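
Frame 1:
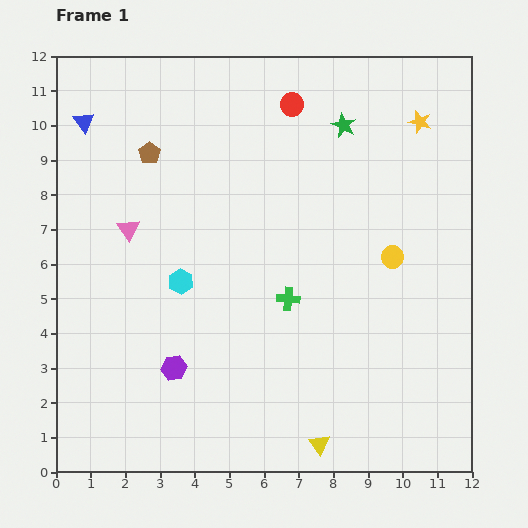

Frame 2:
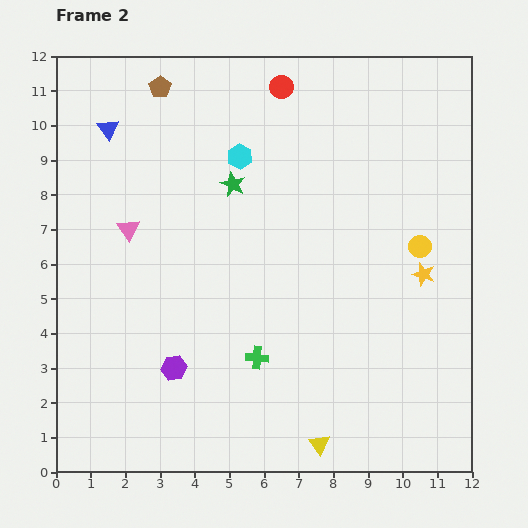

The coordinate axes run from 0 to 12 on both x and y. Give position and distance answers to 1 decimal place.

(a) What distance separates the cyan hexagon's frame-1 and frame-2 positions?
4.0

The cyan hexagon moved from (3.6, 5.5) to (5.3, 9.1), a distance of √(1.7² + 3.6²) ≈ 4.0.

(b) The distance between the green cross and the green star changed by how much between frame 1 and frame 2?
-0.2

Distance in frame 1: 5.2. Distance in frame 2: 5.0.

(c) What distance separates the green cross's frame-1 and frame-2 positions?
1.9

The green cross moved from (6.7, 5.0) to (5.8, 3.3), a distance of √(0.9² + 1.7²) ≈ 1.9.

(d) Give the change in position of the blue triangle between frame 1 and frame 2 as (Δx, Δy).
(0.7, -0.2)

The blue triangle was at (0.8, 10.1) in frame 1 and (1.5, 9.9) in frame 2.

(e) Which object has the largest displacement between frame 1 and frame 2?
the yellow star

(moved 4.4; next 4.0)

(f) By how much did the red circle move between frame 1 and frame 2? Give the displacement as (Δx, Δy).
(-0.3, 0.5)

The red circle was at (6.8, 10.6) in frame 1 and (6.5, 11.1) in frame 2.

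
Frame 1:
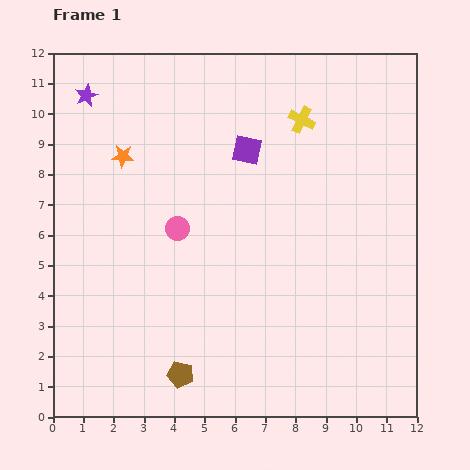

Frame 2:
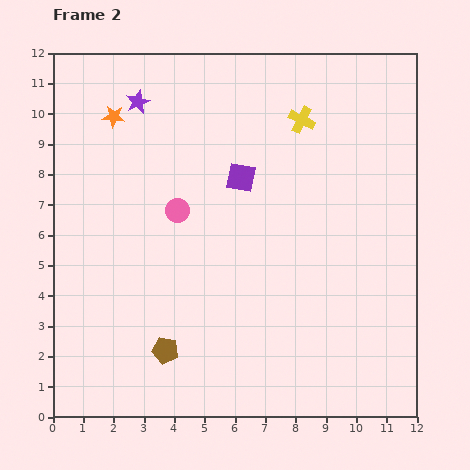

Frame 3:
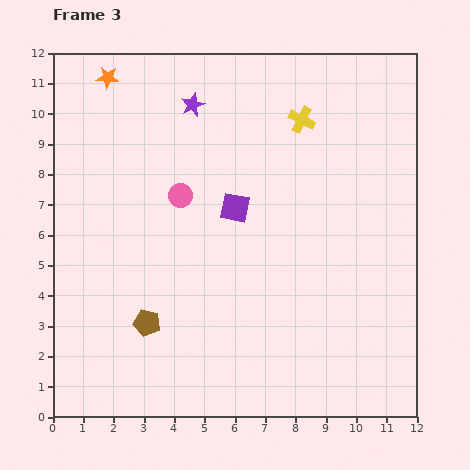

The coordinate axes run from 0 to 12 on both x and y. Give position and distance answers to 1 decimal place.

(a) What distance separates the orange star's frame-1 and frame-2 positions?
1.3

The orange star moved from (2.3, 8.6) to (2.0, 9.9), a distance of √(0.3² + 1.3²) ≈ 1.3.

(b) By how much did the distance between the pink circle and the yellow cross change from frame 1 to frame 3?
-0.8

Distance in frame 1: 5.5. Distance in frame 3: 4.7.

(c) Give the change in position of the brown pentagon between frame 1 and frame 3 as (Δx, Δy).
(-1.1, 1.7)

The brown pentagon was at (4.2, 1.4) in frame 1 and (3.1, 3.1) in frame 3.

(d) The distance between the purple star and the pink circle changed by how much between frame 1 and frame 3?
-2.3

Distance in frame 1: 5.3. Distance in frame 3: 3.0.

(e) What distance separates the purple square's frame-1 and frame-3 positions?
1.9

The purple square moved from (6.4, 8.8) to (6.0, 6.9), a distance of √(0.4² + 1.9²) ≈ 1.9.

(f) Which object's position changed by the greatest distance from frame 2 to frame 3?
the purple star

(moved 1.8; next 1.3)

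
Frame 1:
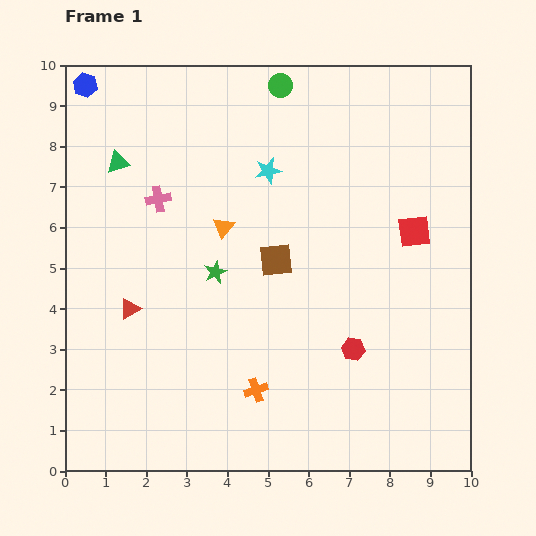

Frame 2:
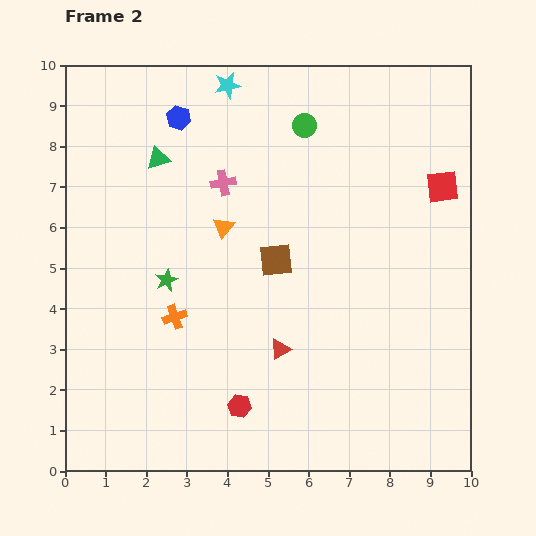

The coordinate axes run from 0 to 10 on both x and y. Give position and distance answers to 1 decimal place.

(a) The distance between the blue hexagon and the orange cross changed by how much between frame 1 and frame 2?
-3.7

Distance in frame 1: 8.6. Distance in frame 2: 4.9.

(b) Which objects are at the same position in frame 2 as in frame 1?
the orange triangle, the brown square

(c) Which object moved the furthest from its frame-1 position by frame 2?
the red triangle

(moved 3.8; next 3.1)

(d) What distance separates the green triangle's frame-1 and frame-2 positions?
1.0

The green triangle moved from (1.3, 7.6) to (2.3, 7.7), a distance of √(1.0² + 0.1²) ≈ 1.0.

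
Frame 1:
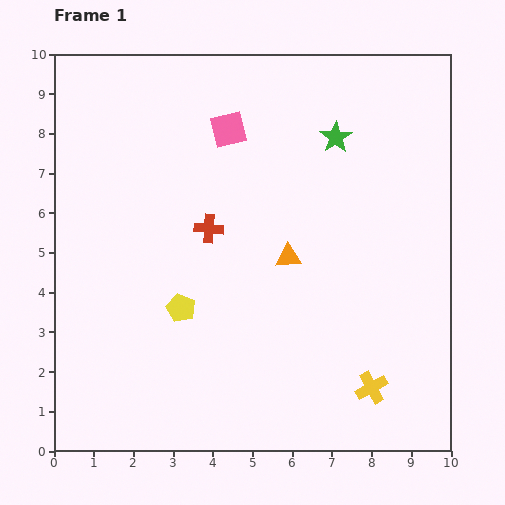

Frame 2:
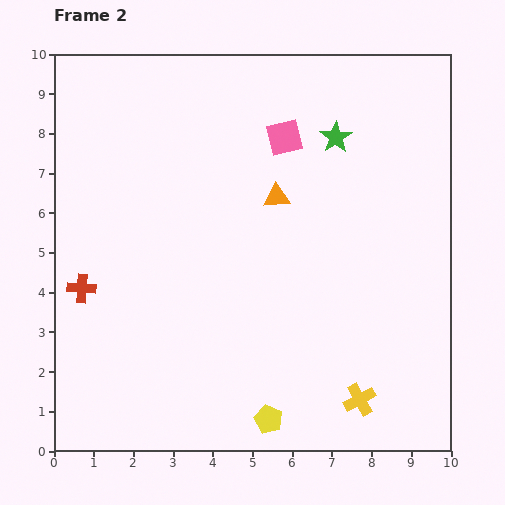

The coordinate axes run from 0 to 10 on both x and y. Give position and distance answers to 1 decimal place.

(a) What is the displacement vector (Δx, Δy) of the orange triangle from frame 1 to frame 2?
(-0.3, 1.5)

The orange triangle was at (5.9, 4.9) in frame 1 and (5.6, 6.4) in frame 2.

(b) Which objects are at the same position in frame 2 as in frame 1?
the green star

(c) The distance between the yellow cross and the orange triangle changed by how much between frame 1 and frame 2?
+1.6

Distance in frame 1: 3.9. Distance in frame 2: 5.5.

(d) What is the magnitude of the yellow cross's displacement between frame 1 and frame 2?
0.4

The yellow cross moved from (8.0, 1.6) to (7.7, 1.3), a distance of √(0.3² + 0.3²) ≈ 0.4.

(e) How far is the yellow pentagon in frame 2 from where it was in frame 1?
3.6

The yellow pentagon moved from (3.2, 3.6) to (5.4, 0.8), a distance of √(2.2² + 2.8²) ≈ 3.6.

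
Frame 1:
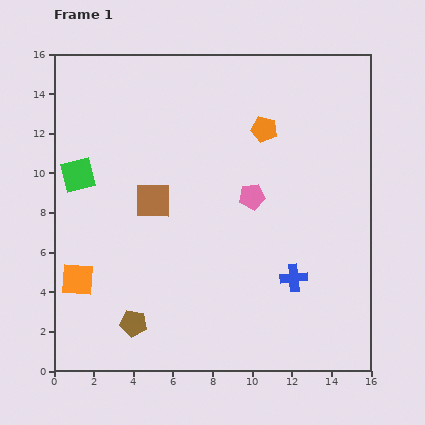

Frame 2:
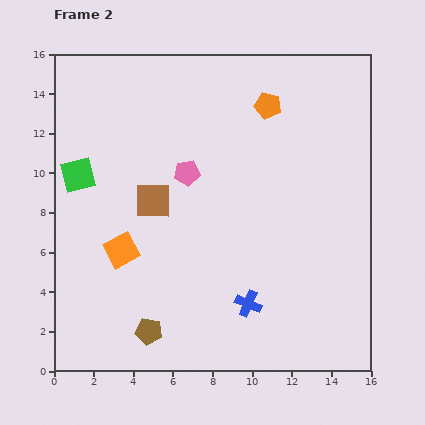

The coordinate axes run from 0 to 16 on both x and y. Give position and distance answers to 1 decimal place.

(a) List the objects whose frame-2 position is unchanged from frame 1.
the brown square, the green square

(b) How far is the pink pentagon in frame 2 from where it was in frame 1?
3.5

The pink pentagon moved from (10.0, 8.8) to (6.7, 10.0), a distance of √(3.3² + 1.2²) ≈ 3.5.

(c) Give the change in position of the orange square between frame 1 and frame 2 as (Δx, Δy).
(2.2, 1.5)

The orange square was at (1.2, 4.6) in frame 1 and (3.4, 6.1) in frame 2.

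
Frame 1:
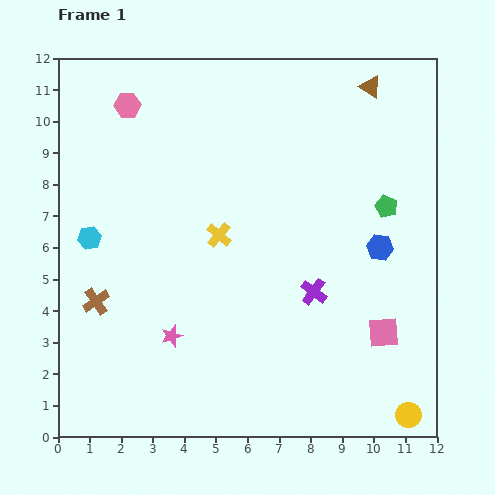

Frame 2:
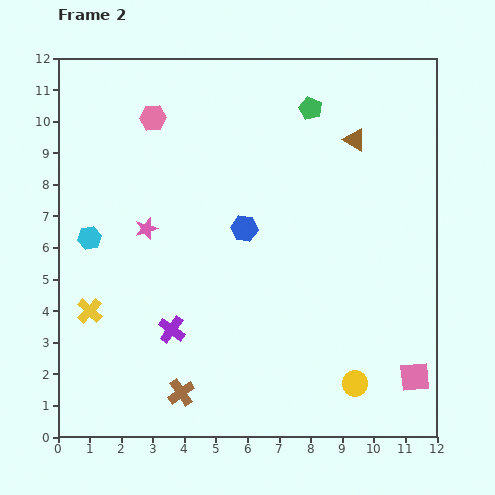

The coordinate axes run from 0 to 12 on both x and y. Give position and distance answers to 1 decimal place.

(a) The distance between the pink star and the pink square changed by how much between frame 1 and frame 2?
+3.0

Distance in frame 1: 6.7. Distance in frame 2: 9.7.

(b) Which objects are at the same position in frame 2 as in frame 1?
the cyan hexagon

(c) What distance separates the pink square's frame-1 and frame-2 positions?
1.7

The pink square moved from (10.3, 3.3) to (11.3, 1.9), a distance of √(1.0² + 1.4²) ≈ 1.7.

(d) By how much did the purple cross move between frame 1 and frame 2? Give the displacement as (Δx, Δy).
(-4.5, -1.2)

The purple cross was at (8.1, 4.6) in frame 1 and (3.6, 3.4) in frame 2.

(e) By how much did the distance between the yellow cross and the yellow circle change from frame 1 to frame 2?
+0.4

Distance in frame 1: 8.3. Distance in frame 2: 8.7.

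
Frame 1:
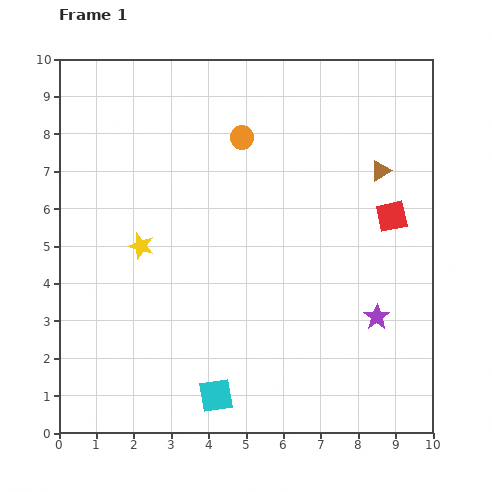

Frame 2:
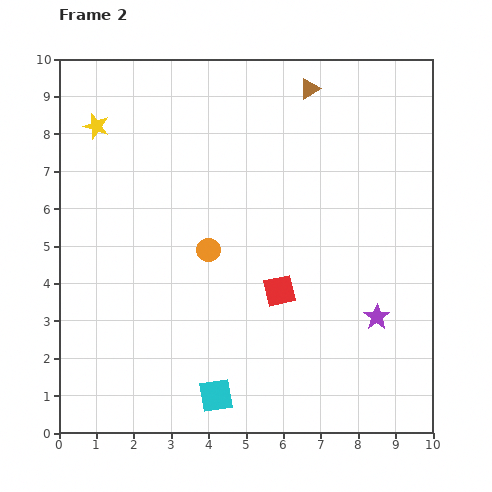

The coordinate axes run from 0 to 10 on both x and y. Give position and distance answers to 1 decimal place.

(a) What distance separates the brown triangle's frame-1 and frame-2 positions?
2.9

The brown triangle moved from (8.6, 7.0) to (6.7, 9.2), a distance of √(1.9² + 2.2²) ≈ 2.9.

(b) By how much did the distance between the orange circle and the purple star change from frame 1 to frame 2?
-1.2

Distance in frame 1: 6.0. Distance in frame 2: 4.8.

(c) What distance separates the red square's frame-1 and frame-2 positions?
3.6

The red square moved from (8.9, 5.8) to (5.9, 3.8), a distance of √(3.0² + 2.0²) ≈ 3.6.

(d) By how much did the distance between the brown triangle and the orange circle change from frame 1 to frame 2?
+1.3

Distance in frame 1: 3.8. Distance in frame 2: 5.1.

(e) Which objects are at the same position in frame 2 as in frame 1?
the purple star, the cyan square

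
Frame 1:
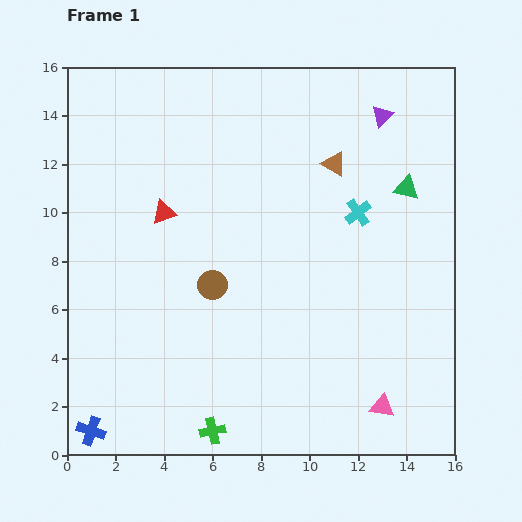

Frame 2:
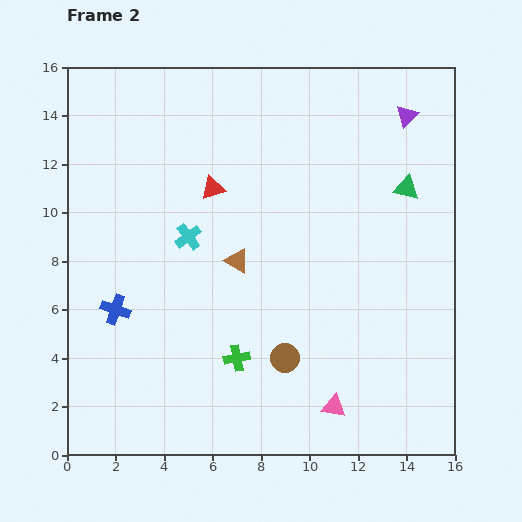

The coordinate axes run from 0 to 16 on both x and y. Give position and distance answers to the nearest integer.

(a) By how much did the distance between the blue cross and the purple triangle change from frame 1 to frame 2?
-4

Distance in frame 1: 18. Distance in frame 2: 14.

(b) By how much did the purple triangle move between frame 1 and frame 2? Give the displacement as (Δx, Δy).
(1, 0)

The purple triangle was at (13, 14) in frame 1 and (14, 14) in frame 2.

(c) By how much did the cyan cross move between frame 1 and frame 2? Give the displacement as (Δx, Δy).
(-7, -1)

The cyan cross was at (12, 10) in frame 1 and (5, 9) in frame 2.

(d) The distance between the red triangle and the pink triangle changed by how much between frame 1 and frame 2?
-2

Distance in frame 1: 12. Distance in frame 2: 10.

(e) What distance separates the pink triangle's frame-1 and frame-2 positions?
2

The pink triangle moved from (13, 2) to (11, 2), a distance of √(2² + 0²) ≈ 2.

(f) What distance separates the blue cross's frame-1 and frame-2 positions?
5

The blue cross moved from (1, 1) to (2, 6), a distance of √(1² + 5²) ≈ 5.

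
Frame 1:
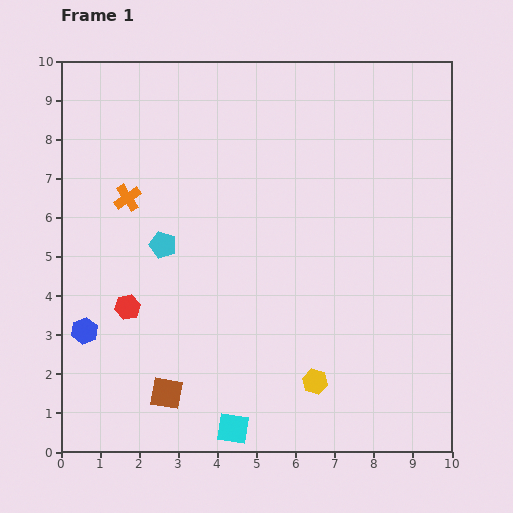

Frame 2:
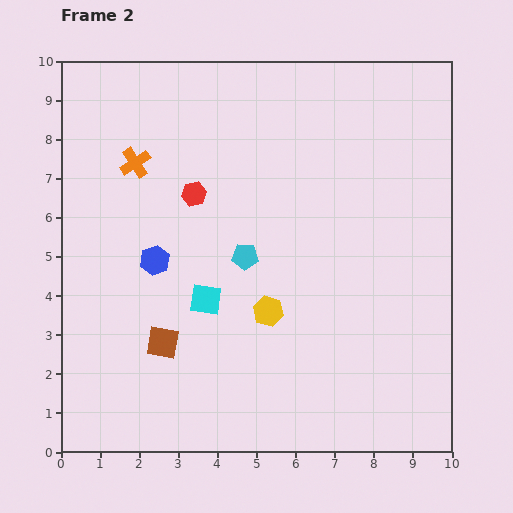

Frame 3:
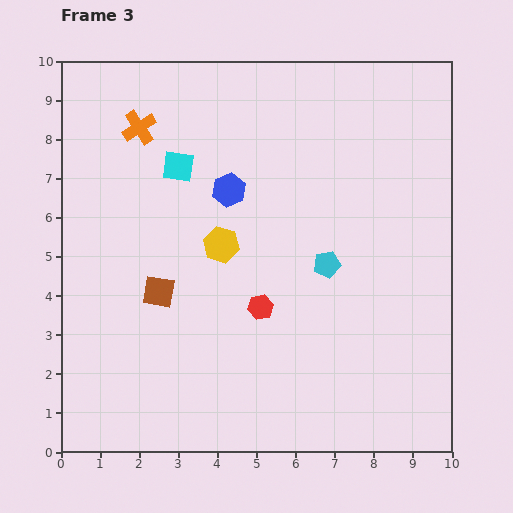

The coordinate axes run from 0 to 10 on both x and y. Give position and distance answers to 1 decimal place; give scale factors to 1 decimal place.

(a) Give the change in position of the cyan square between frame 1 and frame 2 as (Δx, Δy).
(-0.7, 3.3)

The cyan square was at (4.4, 0.6) in frame 1 and (3.7, 3.9) in frame 2.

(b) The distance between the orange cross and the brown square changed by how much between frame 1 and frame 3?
-0.9

Distance in frame 1: 5.1. Distance in frame 3: 4.2.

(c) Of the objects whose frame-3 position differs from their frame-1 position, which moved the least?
the orange cross

(moved 1.8)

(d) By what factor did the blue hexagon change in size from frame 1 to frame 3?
1.3×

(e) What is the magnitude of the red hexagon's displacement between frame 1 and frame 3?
3.4

The red hexagon moved from (1.7, 3.7) to (5.1, 3.7), a distance of √(3.4² + 0.0²) ≈ 3.4.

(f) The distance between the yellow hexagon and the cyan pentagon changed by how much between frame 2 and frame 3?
+1.2

Distance in frame 2: 1.5. Distance in frame 3: 2.7.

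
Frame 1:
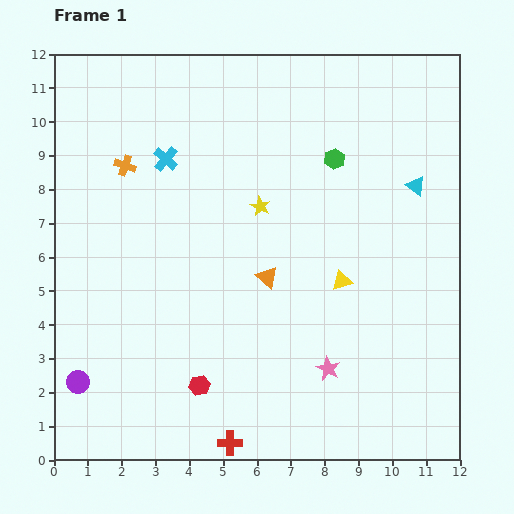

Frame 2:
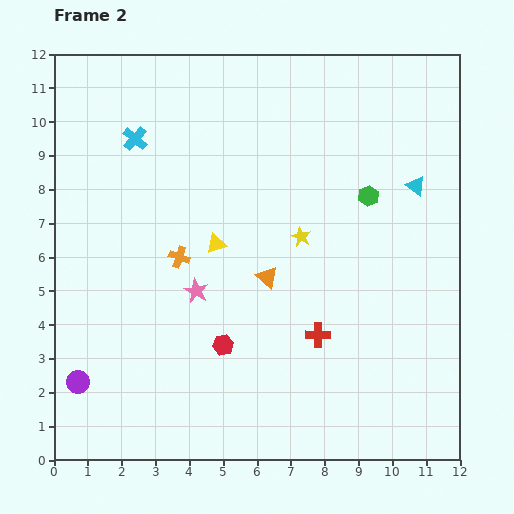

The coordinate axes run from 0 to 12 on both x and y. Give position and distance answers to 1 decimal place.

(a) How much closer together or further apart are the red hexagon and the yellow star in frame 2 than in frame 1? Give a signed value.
-1.7

Distance in frame 1: 5.6. Distance in frame 2: 3.9.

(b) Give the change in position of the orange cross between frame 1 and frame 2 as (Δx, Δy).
(1.6, -2.7)

The orange cross was at (2.1, 8.7) in frame 1 and (3.7, 6.0) in frame 2.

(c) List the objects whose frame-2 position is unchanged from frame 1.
the purple circle, the orange triangle, the cyan triangle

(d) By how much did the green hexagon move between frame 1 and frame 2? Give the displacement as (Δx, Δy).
(1.0, -1.1)

The green hexagon was at (8.3, 8.9) in frame 1 and (9.3, 7.8) in frame 2.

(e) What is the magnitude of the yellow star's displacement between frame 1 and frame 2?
1.5

The yellow star moved from (6.1, 7.5) to (7.3, 6.6), a distance of √(1.2² + 0.9²) ≈ 1.5.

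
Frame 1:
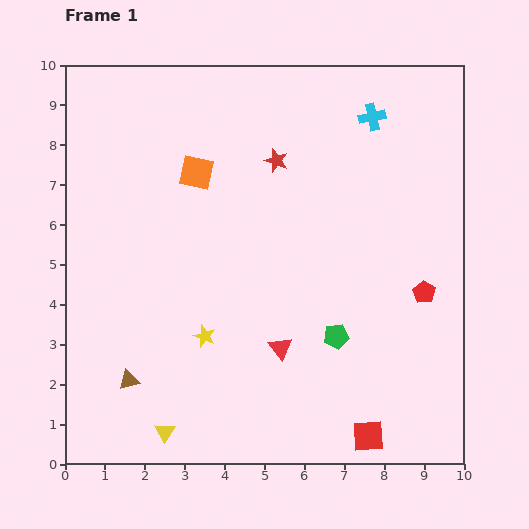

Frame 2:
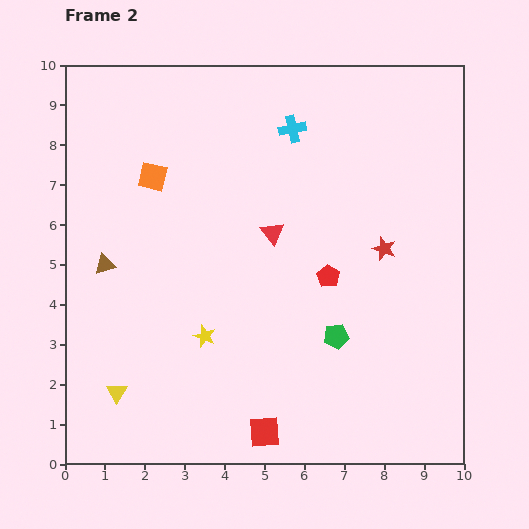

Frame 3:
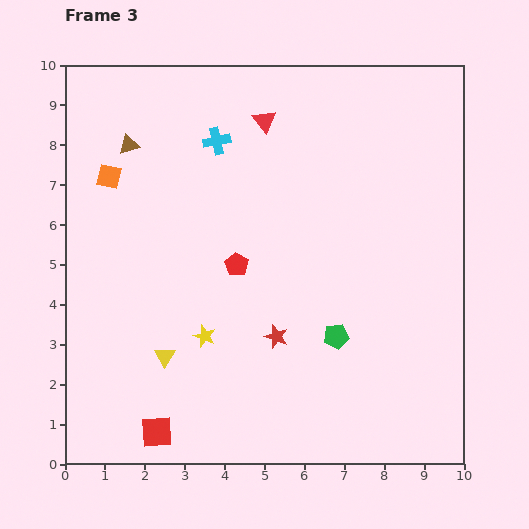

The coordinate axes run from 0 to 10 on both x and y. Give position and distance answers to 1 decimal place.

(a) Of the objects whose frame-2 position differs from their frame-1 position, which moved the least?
the orange square

(moved 1.1)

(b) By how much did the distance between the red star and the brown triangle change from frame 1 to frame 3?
-0.5

Distance in frame 1: 6.6. Distance in frame 3: 6.1.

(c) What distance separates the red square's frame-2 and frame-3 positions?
2.7

The red square moved from (5.0, 0.8) to (2.3, 0.8), a distance of √(2.7² + 0.0²) ≈ 2.7.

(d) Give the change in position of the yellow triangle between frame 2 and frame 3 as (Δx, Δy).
(1.2, 0.9)

The yellow triangle was at (1.3, 1.8) in frame 2 and (2.5, 2.7) in frame 3.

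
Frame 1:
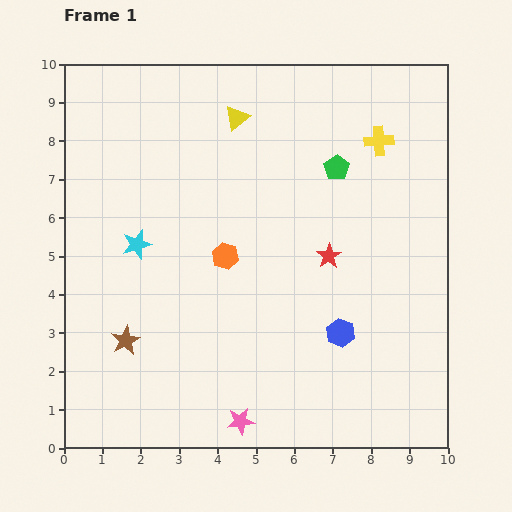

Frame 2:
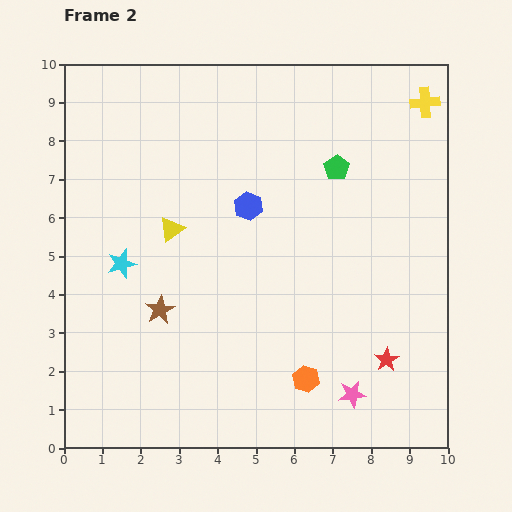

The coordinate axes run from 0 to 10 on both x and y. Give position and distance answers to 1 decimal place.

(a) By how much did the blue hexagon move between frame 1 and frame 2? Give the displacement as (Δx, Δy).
(-2.4, 3.3)

The blue hexagon was at (7.2, 3.0) in frame 1 and (4.8, 6.3) in frame 2.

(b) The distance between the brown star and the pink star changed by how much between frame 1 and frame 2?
+1.8

Distance in frame 1: 3.7. Distance in frame 2: 5.5.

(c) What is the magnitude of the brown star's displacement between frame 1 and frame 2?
1.2

The brown star moved from (1.6, 2.8) to (2.5, 3.6), a distance of √(0.9² + 0.8²) ≈ 1.2.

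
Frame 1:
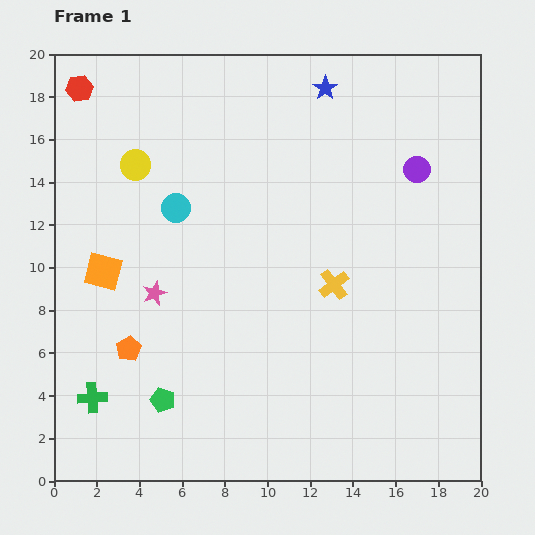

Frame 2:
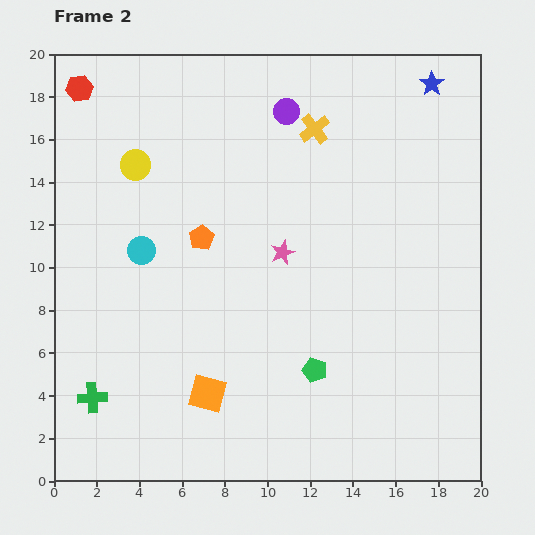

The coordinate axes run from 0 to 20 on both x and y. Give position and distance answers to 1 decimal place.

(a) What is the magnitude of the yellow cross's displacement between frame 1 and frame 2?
7.4

The yellow cross moved from (13.1, 9.2) to (12.2, 16.5), a distance of √(0.9² + 7.3²) ≈ 7.4.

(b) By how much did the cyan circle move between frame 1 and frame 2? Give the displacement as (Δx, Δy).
(-1.6, -2.0)

The cyan circle was at (5.7, 12.8) in frame 1 and (4.1, 10.8) in frame 2.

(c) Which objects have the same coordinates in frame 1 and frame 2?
the green cross, the red hexagon, the yellow circle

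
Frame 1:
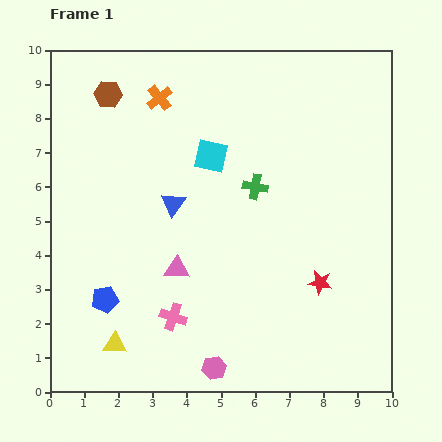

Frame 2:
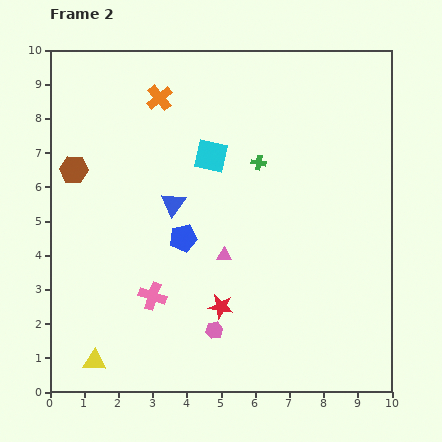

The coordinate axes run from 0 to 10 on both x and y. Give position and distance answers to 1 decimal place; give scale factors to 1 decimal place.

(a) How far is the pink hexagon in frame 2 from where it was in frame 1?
1.1

The pink hexagon moved from (4.8, 0.7) to (4.8, 1.8), a distance of √(0.0² + 1.1²) ≈ 1.1.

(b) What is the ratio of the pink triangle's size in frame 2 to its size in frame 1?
0.6×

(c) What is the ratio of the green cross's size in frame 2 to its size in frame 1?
0.6×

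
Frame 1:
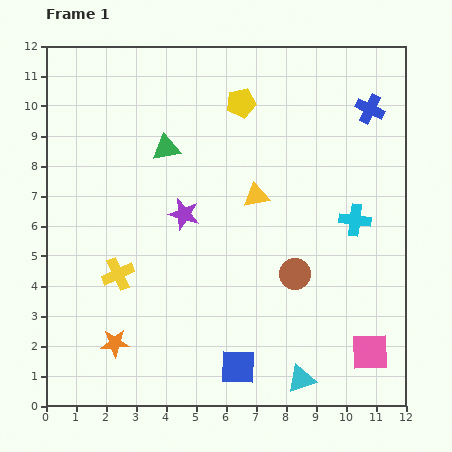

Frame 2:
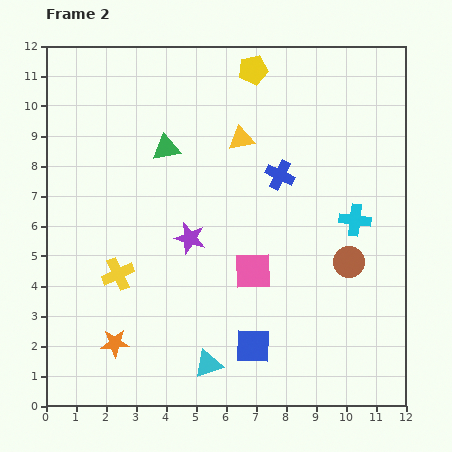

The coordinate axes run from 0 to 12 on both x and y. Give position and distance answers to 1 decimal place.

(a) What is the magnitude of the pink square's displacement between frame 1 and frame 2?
4.7

The pink square moved from (10.8, 1.8) to (6.9, 4.5), a distance of √(3.9² + 2.7²) ≈ 4.7.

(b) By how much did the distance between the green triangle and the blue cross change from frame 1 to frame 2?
-3.0

Distance in frame 1: 6.9. Distance in frame 2: 3.9.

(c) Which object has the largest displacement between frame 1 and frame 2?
the pink square

(moved 4.7; next 3.7)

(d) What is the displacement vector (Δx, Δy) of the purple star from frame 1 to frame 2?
(0.2, -0.8)

The purple star was at (4.6, 6.4) in frame 1 and (4.8, 5.6) in frame 2.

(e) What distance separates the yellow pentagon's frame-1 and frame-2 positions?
1.2

The yellow pentagon moved from (6.5, 10.1) to (6.9, 11.2), a distance of √(0.4² + 1.1²) ≈ 1.2.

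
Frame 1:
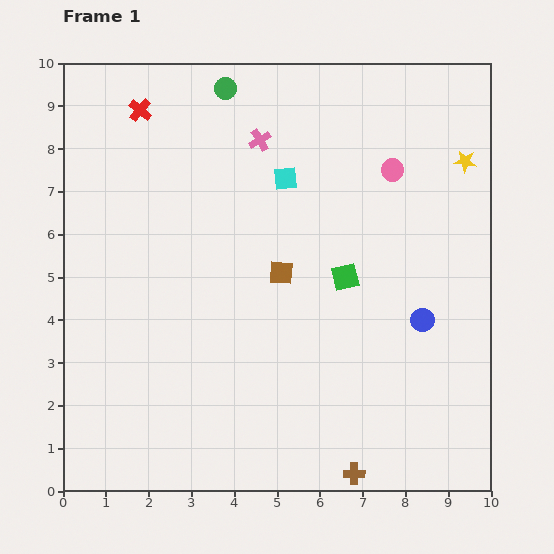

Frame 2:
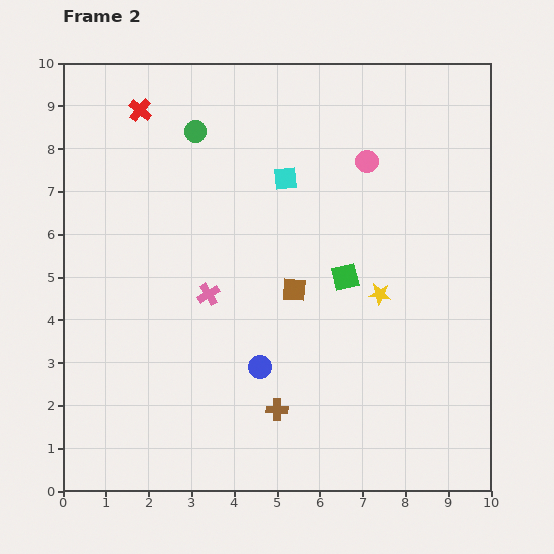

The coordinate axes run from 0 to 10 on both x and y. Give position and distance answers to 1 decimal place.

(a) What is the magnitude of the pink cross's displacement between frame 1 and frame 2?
3.8

The pink cross moved from (4.6, 8.2) to (3.4, 4.6), a distance of √(1.2² + 3.6²) ≈ 3.8.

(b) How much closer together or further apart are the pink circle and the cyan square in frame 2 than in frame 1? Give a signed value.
-0.6

Distance in frame 1: 2.5. Distance in frame 2: 1.9.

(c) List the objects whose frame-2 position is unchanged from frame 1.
the red cross, the green square, the cyan square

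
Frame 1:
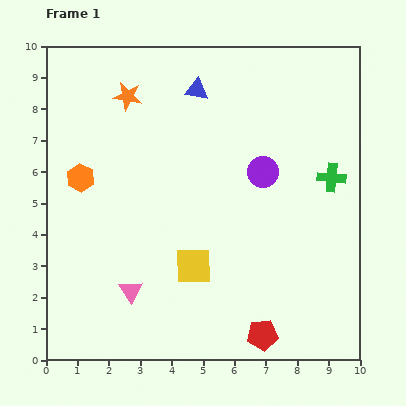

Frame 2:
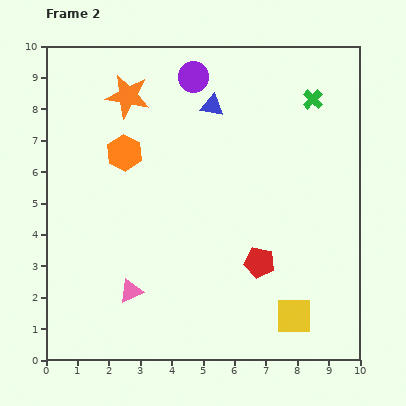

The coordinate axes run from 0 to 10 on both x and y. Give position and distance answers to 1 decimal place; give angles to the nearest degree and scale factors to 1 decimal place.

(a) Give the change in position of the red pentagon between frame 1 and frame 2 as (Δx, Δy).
(-0.1, 2.3)

The red pentagon was at (6.9, 0.8) in frame 1 and (6.8, 3.1) in frame 2.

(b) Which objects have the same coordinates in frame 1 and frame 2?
the orange star, the pink triangle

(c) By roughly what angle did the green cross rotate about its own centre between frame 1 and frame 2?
39° clockwise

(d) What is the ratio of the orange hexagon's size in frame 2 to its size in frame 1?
1.3×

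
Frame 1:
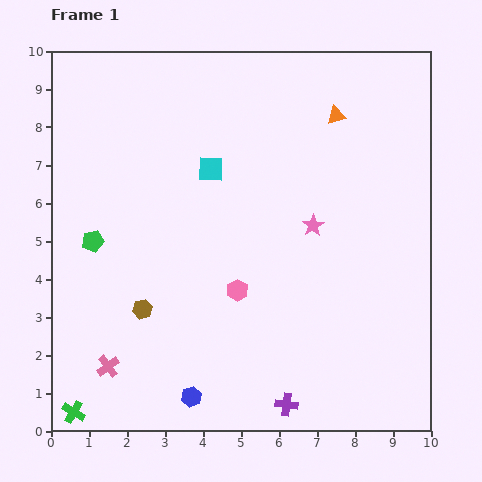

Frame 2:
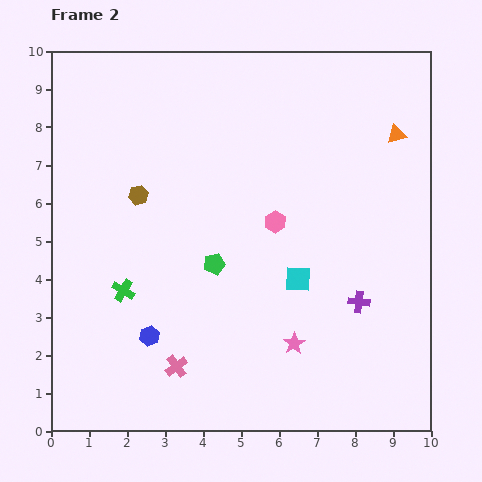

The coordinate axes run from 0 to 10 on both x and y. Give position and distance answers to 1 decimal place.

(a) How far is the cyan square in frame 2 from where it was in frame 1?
3.7

The cyan square moved from (4.2, 6.9) to (6.5, 4.0), a distance of √(2.3² + 2.9²) ≈ 3.7.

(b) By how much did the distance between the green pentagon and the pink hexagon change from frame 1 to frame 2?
-2.1

Distance in frame 1: 4.0. Distance in frame 2: 1.9.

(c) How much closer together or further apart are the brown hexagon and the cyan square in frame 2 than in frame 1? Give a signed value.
+0.6

Distance in frame 1: 4.1. Distance in frame 2: 4.7.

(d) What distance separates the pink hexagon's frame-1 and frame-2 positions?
2.1

The pink hexagon moved from (4.9, 3.7) to (5.9, 5.5), a distance of √(1.0² + 1.8²) ≈ 2.1.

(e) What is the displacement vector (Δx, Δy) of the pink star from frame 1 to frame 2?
(-0.5, -3.1)

The pink star was at (6.9, 5.4) in frame 1 and (6.4, 2.3) in frame 2.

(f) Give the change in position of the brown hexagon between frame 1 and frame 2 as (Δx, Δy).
(-0.1, 3.0)

The brown hexagon was at (2.4, 3.2) in frame 1 and (2.3, 6.2) in frame 2.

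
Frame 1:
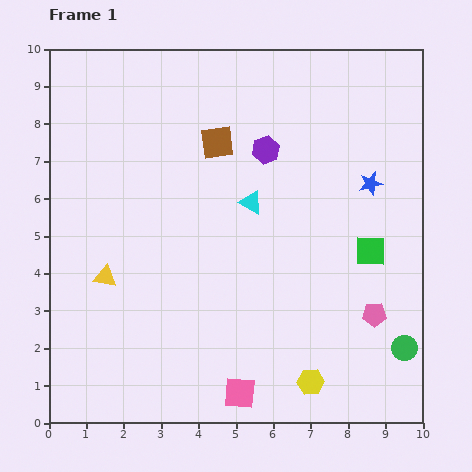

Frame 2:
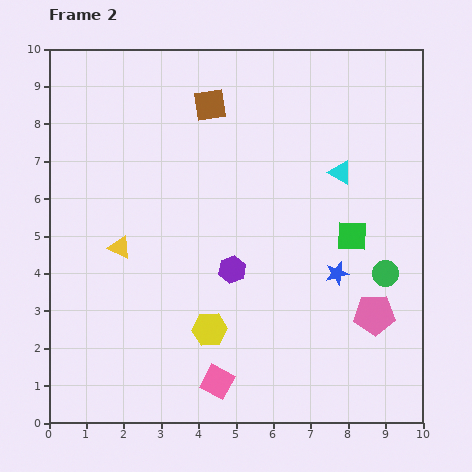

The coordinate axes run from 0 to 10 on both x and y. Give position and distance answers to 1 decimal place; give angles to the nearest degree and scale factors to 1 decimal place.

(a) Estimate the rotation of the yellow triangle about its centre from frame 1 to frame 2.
17° clockwise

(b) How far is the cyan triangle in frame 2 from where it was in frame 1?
2.5

The cyan triangle moved from (5.4, 5.9) to (7.8, 6.7), a distance of √(2.4² + 0.8²) ≈ 2.5.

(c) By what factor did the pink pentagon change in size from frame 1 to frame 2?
1.7×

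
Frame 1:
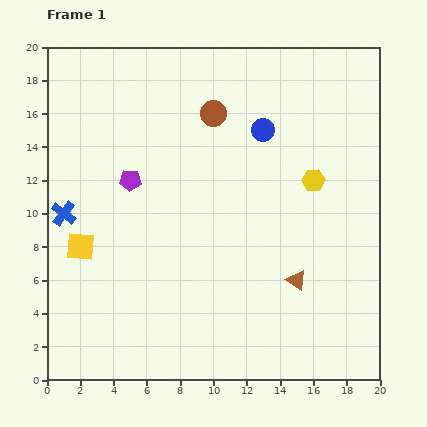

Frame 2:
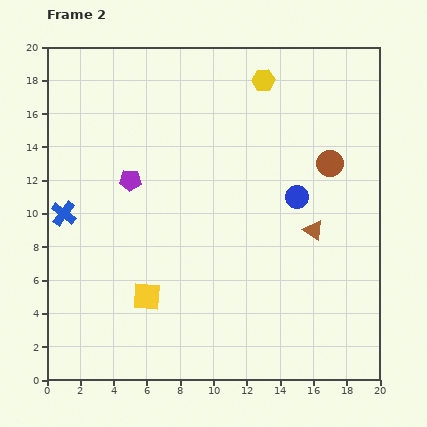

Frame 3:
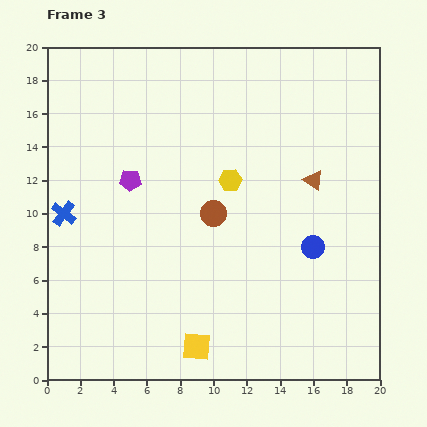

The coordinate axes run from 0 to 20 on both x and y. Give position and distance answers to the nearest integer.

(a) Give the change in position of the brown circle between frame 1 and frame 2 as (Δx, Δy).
(7, -3)

The brown circle was at (10, 16) in frame 1 and (17, 13) in frame 2.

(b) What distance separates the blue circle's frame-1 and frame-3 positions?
8

The blue circle moved from (13, 15) to (16, 8), a distance of √(3² + 7²) ≈ 8.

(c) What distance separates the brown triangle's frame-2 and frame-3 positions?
3

The brown triangle moved from (16, 9) to (16, 12), a distance of √(0² + 3²) ≈ 3.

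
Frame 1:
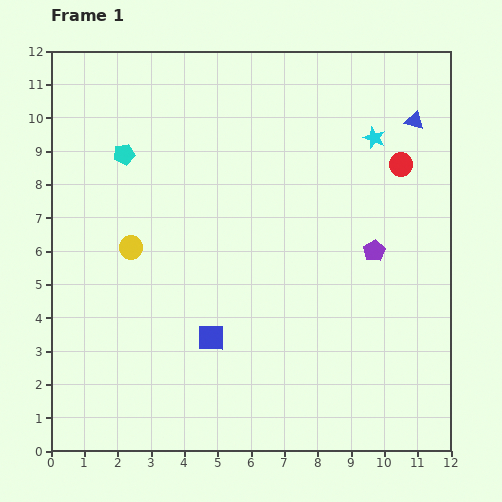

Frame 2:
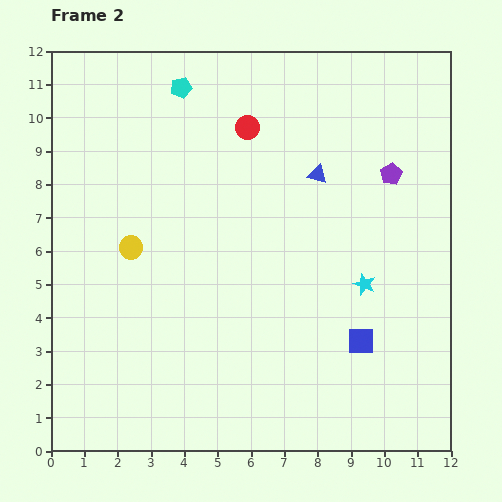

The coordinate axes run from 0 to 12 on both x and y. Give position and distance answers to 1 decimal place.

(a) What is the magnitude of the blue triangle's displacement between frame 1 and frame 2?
3.3

The blue triangle moved from (10.9, 9.9) to (8.0, 8.3), a distance of √(2.9² + 1.6²) ≈ 3.3.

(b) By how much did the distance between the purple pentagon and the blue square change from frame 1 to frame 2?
-0.4

Distance in frame 1: 5.5. Distance in frame 2: 5.1.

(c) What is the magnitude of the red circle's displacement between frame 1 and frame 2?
4.7

The red circle moved from (10.5, 8.6) to (5.9, 9.7), a distance of √(4.6² + 1.1²) ≈ 4.7.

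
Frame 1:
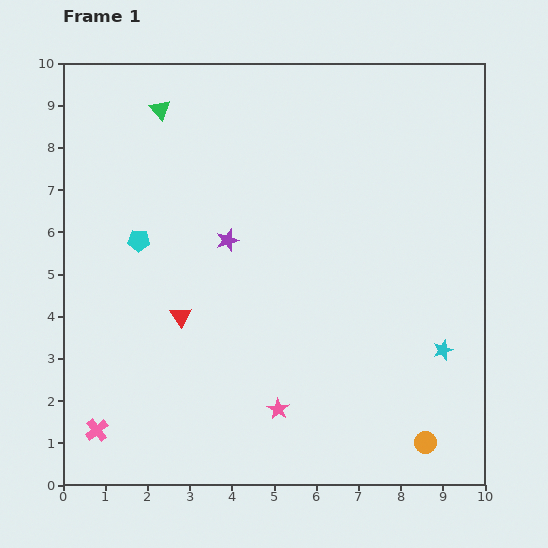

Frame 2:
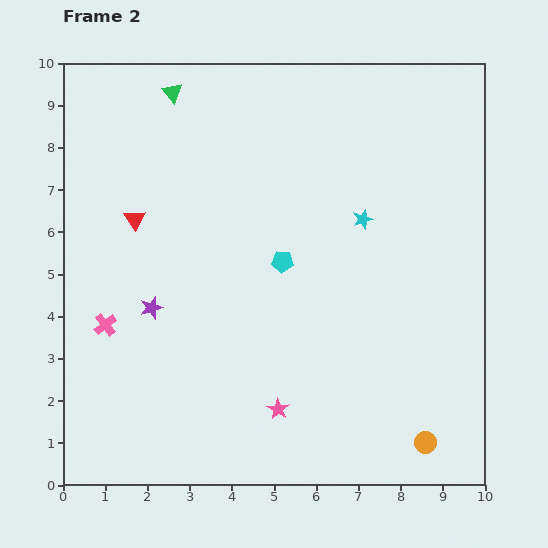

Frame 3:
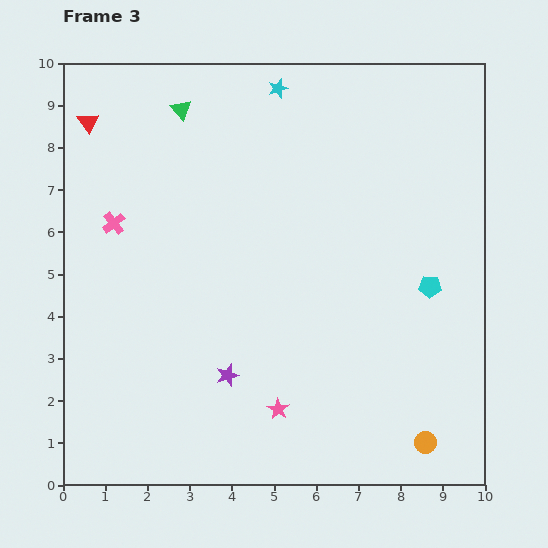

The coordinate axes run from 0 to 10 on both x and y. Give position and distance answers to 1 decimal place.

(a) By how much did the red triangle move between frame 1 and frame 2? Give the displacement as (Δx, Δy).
(-1.1, 2.3)

The red triangle was at (2.8, 4.0) in frame 1 and (1.7, 6.3) in frame 2.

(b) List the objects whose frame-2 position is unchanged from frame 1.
the pink star, the orange circle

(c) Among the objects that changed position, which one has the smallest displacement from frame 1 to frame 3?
the green triangle

(moved 0.5)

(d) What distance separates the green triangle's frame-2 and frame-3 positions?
0.4

The green triangle moved from (2.6, 9.3) to (2.8, 8.9), a distance of √(0.2² + 0.4²) ≈ 0.4.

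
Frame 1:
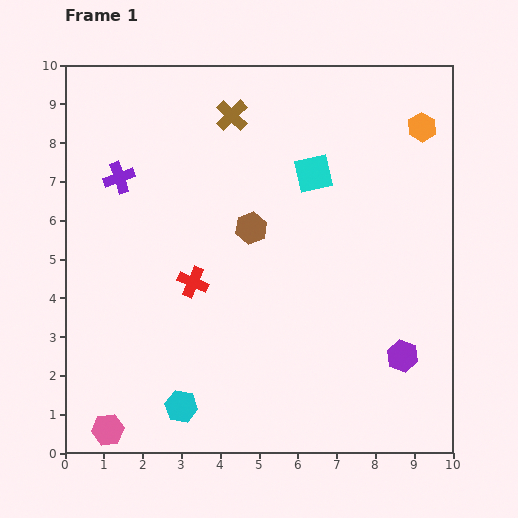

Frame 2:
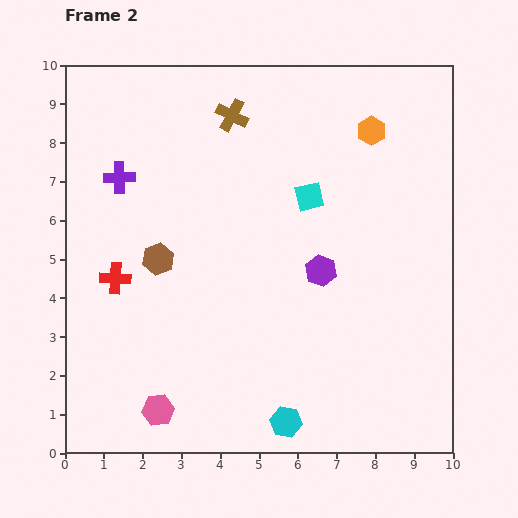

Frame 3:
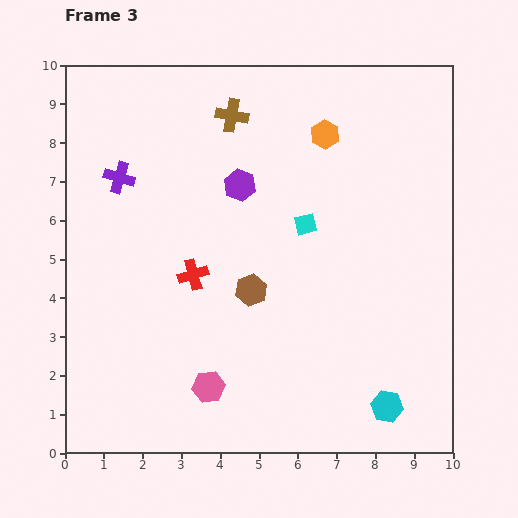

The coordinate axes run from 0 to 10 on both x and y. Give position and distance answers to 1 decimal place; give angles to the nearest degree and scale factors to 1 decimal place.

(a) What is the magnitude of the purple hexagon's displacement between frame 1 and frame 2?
3.0

The purple hexagon moved from (8.7, 2.5) to (6.6, 4.7), a distance of √(2.1² + 2.2²) ≈ 3.0.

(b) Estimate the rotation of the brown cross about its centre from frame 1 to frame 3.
34° counter-clockwise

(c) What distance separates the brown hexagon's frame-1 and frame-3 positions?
1.6

The brown hexagon moved from (4.8, 5.8) to (4.8, 4.2), a distance of √(0.0² + 1.6²) ≈ 1.6.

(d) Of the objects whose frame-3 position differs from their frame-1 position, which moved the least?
the red cross

(moved 0.2)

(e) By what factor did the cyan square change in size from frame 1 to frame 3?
0.6×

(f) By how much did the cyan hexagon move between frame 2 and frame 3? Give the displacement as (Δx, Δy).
(2.6, 0.4)

The cyan hexagon was at (5.7, 0.8) in frame 2 and (8.3, 1.2) in frame 3.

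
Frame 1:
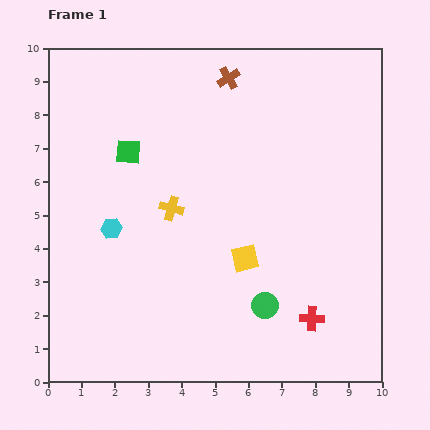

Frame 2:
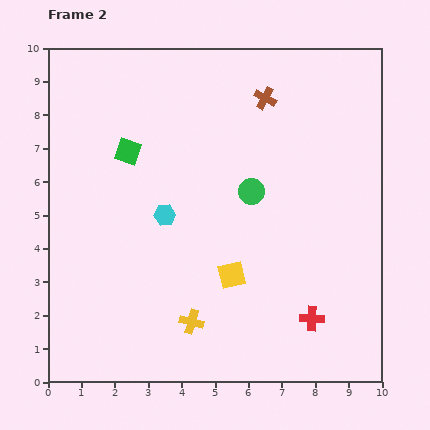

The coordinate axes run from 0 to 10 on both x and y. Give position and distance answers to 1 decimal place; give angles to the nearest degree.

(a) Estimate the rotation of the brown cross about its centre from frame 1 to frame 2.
28° counter-clockwise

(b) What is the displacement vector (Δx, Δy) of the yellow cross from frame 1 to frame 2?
(0.6, -3.4)

The yellow cross was at (3.7, 5.2) in frame 1 and (4.3, 1.8) in frame 2.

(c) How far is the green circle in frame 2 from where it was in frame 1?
3.4

The green circle moved from (6.5, 2.3) to (6.1, 5.7), a distance of √(0.4² + 3.4²) ≈ 3.4.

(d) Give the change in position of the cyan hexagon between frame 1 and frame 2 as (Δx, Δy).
(1.6, 0.4)

The cyan hexagon was at (1.9, 4.6) in frame 1 and (3.5, 5.0) in frame 2.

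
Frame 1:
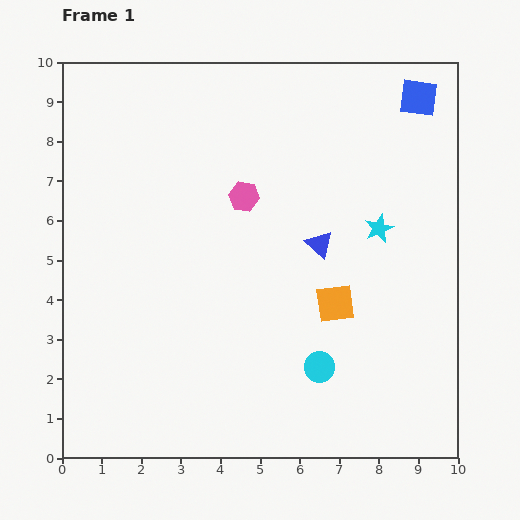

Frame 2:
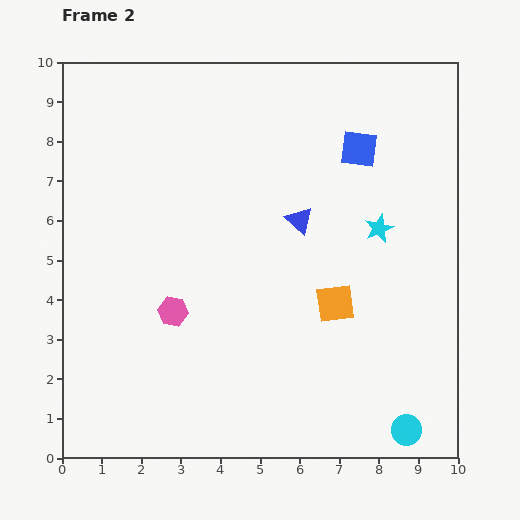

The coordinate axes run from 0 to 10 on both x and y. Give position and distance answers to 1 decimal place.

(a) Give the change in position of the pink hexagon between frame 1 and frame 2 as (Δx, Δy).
(-1.8, -2.9)

The pink hexagon was at (4.6, 6.6) in frame 1 and (2.8, 3.7) in frame 2.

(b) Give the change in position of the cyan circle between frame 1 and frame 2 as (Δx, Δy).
(2.2, -1.6)

The cyan circle was at (6.5, 2.3) in frame 1 and (8.7, 0.7) in frame 2.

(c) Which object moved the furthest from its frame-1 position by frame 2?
the pink hexagon

(moved 3.4; next 2.7)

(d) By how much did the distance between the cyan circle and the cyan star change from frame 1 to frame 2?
+1.3

Distance in frame 1: 3.8. Distance in frame 2: 5.1.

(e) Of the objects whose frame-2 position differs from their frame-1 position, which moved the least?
the blue triangle

(moved 0.8)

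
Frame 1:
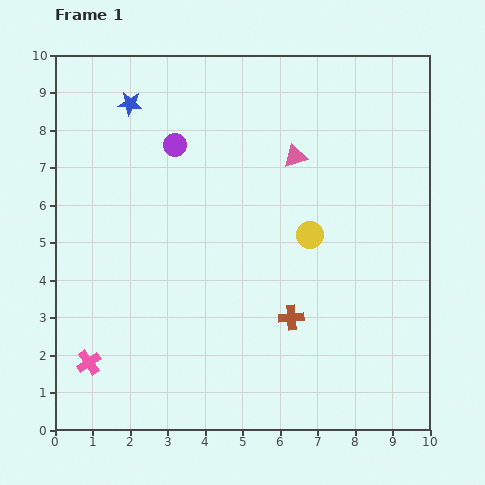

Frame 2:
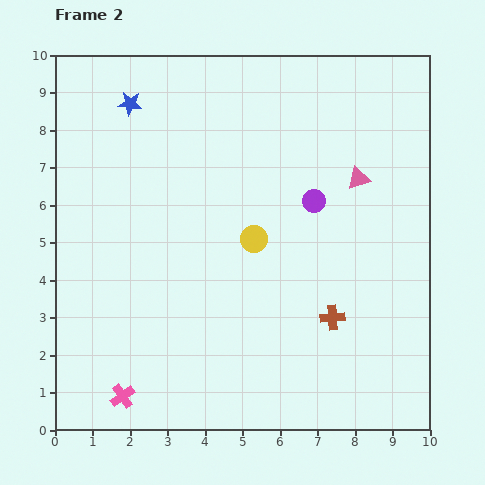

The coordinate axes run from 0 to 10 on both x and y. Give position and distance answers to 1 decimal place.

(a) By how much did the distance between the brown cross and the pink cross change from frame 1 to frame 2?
+0.5

Distance in frame 1: 5.5. Distance in frame 2: 6.0.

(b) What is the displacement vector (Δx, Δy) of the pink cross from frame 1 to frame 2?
(0.9, -0.9)

The pink cross was at (0.9, 1.8) in frame 1 and (1.8, 0.9) in frame 2.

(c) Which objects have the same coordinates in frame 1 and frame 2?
the blue star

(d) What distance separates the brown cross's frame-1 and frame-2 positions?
1.1

The brown cross moved from (6.3, 3.0) to (7.4, 3.0), a distance of √(1.1² + 0.0²) ≈ 1.1.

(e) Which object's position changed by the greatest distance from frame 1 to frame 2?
the purple circle

(moved 4.0; next 1.8)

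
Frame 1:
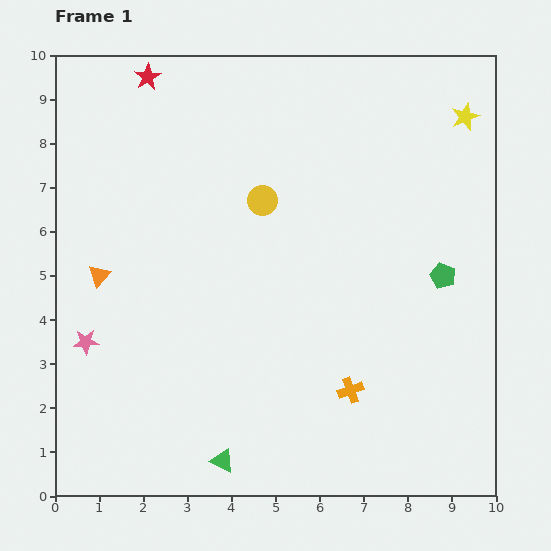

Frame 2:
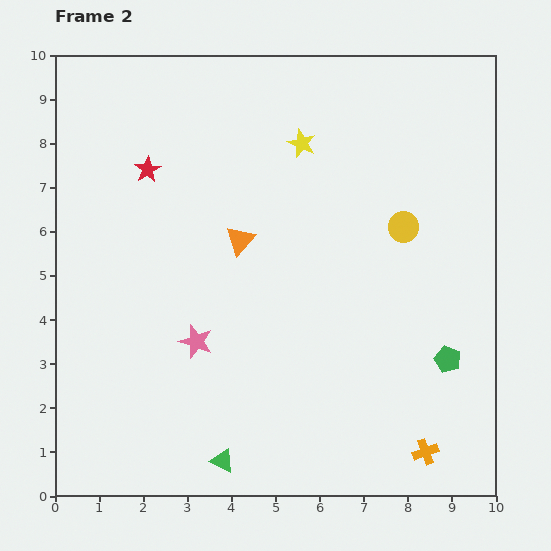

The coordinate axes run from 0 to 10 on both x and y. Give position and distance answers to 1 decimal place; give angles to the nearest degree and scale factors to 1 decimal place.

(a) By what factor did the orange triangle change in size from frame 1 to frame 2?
1.3×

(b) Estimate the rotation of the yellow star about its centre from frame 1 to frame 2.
27° counter-clockwise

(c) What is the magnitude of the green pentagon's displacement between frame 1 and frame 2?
1.9

The green pentagon moved from (8.8, 5.0) to (8.9, 3.1), a distance of √(0.1² + 1.9²) ≈ 1.9.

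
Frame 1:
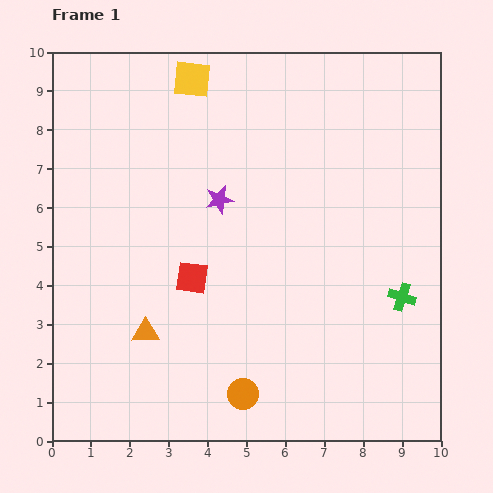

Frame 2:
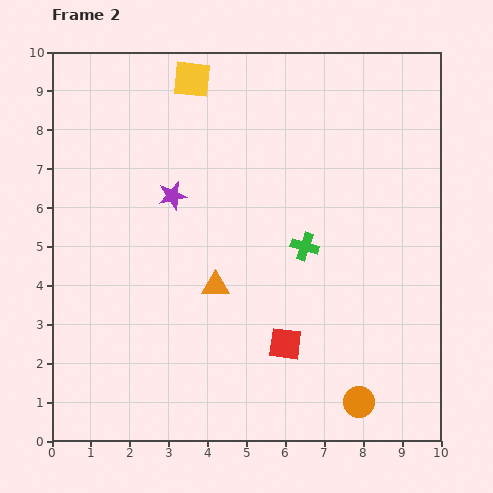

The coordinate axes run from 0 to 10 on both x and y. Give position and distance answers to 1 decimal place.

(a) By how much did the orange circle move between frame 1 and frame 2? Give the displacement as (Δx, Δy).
(3.0, -0.2)

The orange circle was at (4.9, 1.2) in frame 1 and (7.9, 1.0) in frame 2.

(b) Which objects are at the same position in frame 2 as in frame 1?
the yellow square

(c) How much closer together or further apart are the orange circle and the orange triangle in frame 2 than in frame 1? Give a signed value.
+1.8

Distance in frame 1: 3.0. Distance in frame 2: 4.8.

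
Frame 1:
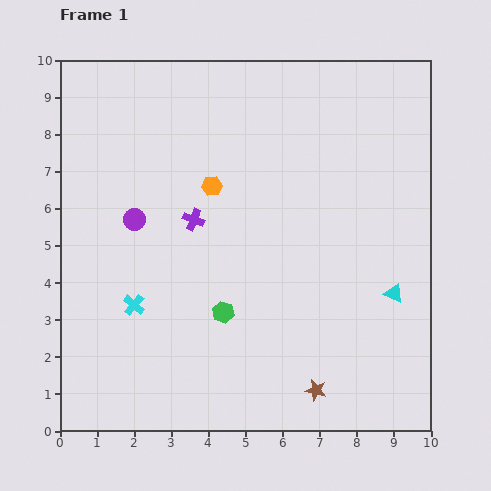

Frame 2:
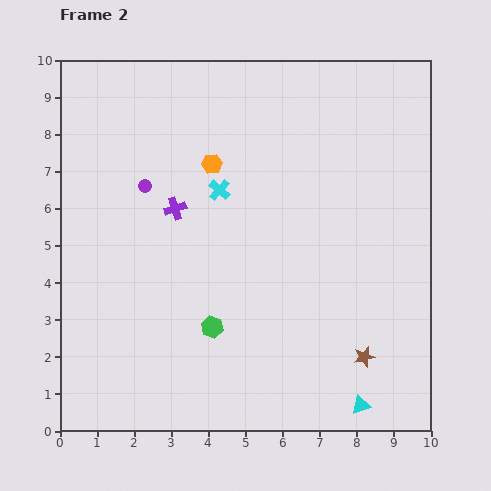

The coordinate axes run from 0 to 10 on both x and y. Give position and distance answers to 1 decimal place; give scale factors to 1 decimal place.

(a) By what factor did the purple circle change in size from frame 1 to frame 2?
0.6×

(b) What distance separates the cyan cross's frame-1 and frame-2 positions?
3.9

The cyan cross moved from (2.0, 3.4) to (4.3, 6.5), a distance of √(2.3² + 3.1²) ≈ 3.9.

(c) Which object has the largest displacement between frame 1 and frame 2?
the cyan cross

(moved 3.9; next 3.1)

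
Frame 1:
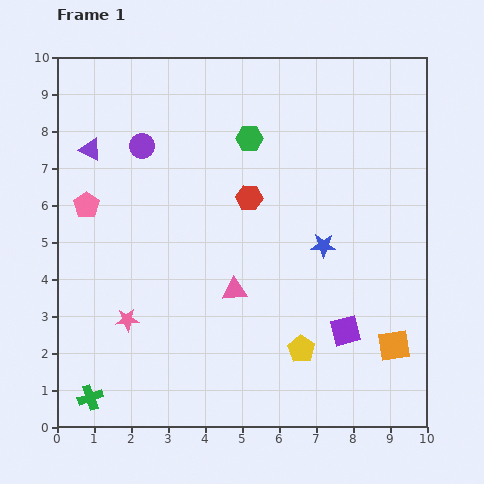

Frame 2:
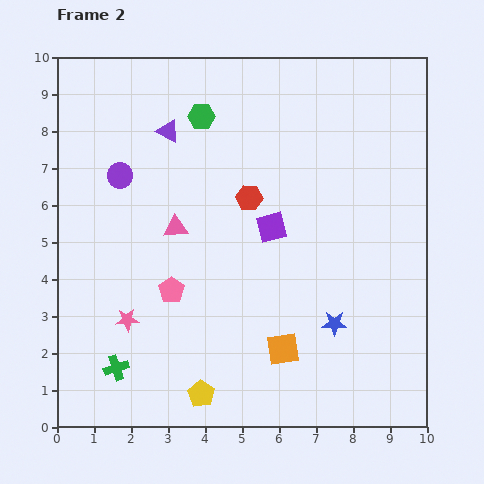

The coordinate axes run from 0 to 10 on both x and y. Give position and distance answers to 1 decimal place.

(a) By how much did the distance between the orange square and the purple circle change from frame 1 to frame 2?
-2.3

Distance in frame 1: 8.7. Distance in frame 2: 6.4.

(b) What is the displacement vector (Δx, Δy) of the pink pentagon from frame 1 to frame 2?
(2.3, -2.3)

The pink pentagon was at (0.8, 6.0) in frame 1 and (3.1, 3.7) in frame 2.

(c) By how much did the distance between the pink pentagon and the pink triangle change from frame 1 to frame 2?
-2.9

Distance in frame 1: 4.6. Distance in frame 2: 1.7.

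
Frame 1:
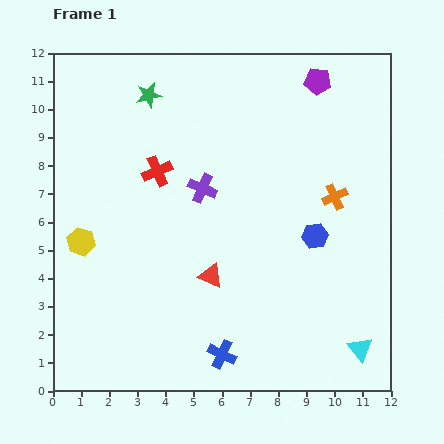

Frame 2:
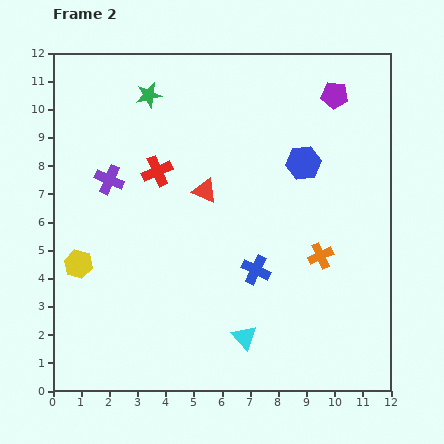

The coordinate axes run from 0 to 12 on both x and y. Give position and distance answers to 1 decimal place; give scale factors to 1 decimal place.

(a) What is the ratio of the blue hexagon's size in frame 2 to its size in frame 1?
1.3×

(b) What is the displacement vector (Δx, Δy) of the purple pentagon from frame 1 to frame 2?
(0.6, -0.5)

The purple pentagon was at (9.4, 11.0) in frame 1 and (10.0, 10.5) in frame 2.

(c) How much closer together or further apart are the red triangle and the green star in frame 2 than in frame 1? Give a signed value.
-2.9

Distance in frame 1: 6.8. Distance in frame 2: 3.9.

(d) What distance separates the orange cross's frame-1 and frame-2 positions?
2.2

The orange cross moved from (10.0, 6.9) to (9.5, 4.8), a distance of √(0.5² + 2.1²) ≈ 2.2.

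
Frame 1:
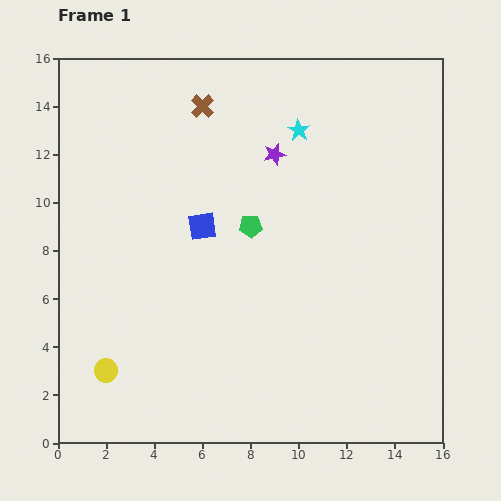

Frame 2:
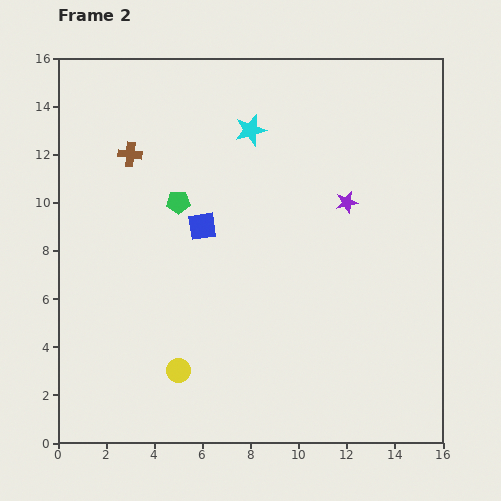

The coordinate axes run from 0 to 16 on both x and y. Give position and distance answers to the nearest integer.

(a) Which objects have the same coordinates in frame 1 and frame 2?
the blue square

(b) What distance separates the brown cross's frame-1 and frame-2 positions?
4

The brown cross moved from (6, 14) to (3, 12), a distance of √(3² + 2²) ≈ 4.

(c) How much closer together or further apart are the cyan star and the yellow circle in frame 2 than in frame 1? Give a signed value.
-3

Distance in frame 1: 13. Distance in frame 2: 10.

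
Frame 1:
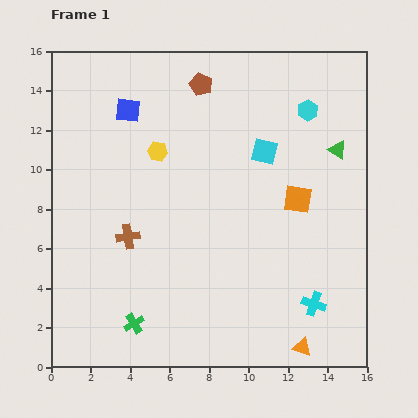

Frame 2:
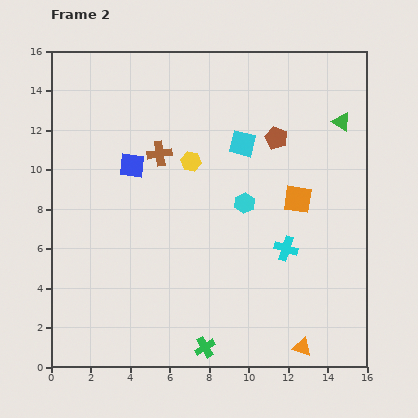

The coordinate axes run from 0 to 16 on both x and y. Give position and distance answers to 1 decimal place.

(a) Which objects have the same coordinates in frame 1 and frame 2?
the orange square, the orange triangle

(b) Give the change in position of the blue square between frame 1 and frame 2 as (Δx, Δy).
(0.2, -2.8)

The blue square was at (3.9, 13.0) in frame 1 and (4.1, 10.2) in frame 2.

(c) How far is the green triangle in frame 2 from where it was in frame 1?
1.4

The green triangle moved from (14.5, 11.0) to (14.7, 12.4), a distance of √(0.2² + 1.4²) ≈ 1.4.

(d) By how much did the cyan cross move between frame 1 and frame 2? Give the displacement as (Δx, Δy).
(-1.4, 2.8)

The cyan cross was at (13.3, 3.2) in frame 1 and (11.9, 6.0) in frame 2.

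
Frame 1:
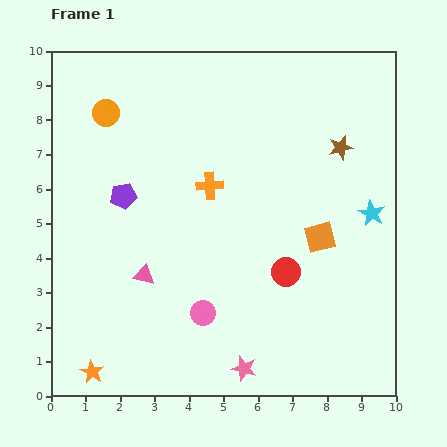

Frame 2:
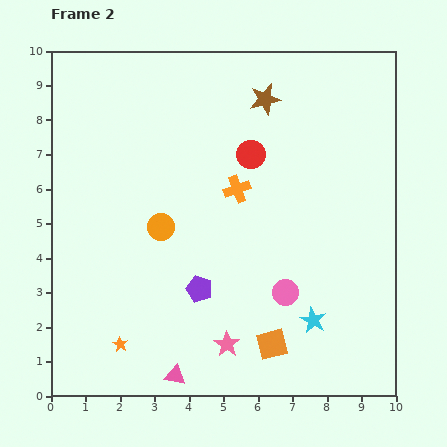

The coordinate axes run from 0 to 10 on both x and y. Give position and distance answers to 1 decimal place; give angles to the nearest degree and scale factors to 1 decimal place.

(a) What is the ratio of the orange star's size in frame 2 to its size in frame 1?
0.6×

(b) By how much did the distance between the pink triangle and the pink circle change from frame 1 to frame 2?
+2.0

Distance in frame 1: 2.0. Distance in frame 2: 4.0.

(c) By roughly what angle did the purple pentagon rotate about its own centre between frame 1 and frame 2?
28° clockwise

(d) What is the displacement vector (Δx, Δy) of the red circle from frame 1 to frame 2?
(-1.0, 3.4)

The red circle was at (6.8, 3.6) in frame 1 and (5.8, 7.0) in frame 2.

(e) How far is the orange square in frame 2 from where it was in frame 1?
3.4

The orange square moved from (7.8, 4.6) to (6.4, 1.5), a distance of √(1.4² + 3.1²) ≈ 3.4.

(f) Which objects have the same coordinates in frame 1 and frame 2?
none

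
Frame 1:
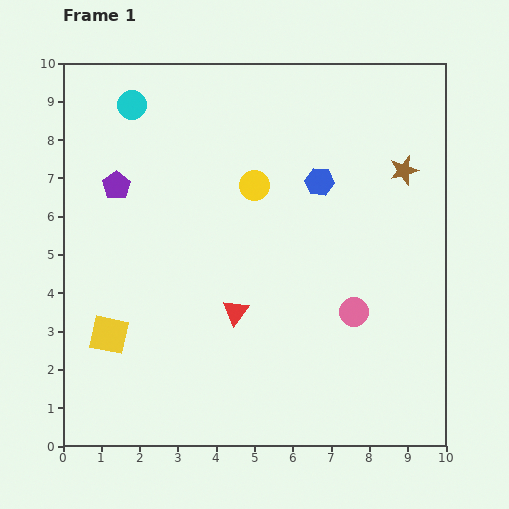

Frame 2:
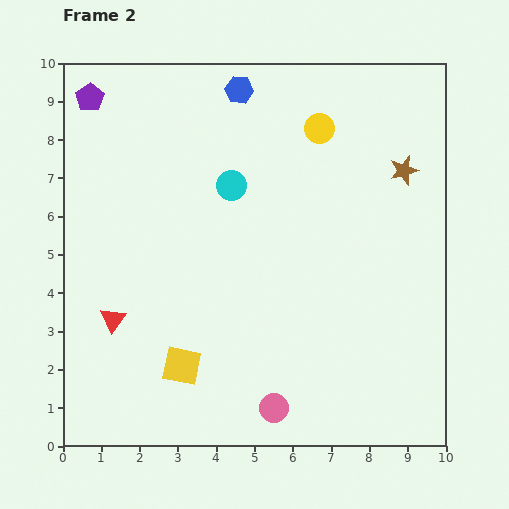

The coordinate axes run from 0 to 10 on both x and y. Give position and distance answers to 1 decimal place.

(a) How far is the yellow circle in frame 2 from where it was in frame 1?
2.3

The yellow circle moved from (5.0, 6.8) to (6.7, 8.3), a distance of √(1.7² + 1.5²) ≈ 2.3.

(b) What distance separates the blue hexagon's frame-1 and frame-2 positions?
3.2

The blue hexagon moved from (6.7, 6.9) to (4.6, 9.3), a distance of √(2.1² + 2.4²) ≈ 3.2.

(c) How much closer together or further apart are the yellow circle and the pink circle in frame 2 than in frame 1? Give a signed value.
+3.2

Distance in frame 1: 4.2. Distance in frame 2: 7.4.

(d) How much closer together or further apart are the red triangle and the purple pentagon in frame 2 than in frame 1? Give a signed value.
+1.3

Distance in frame 1: 4.5. Distance in frame 2: 5.8.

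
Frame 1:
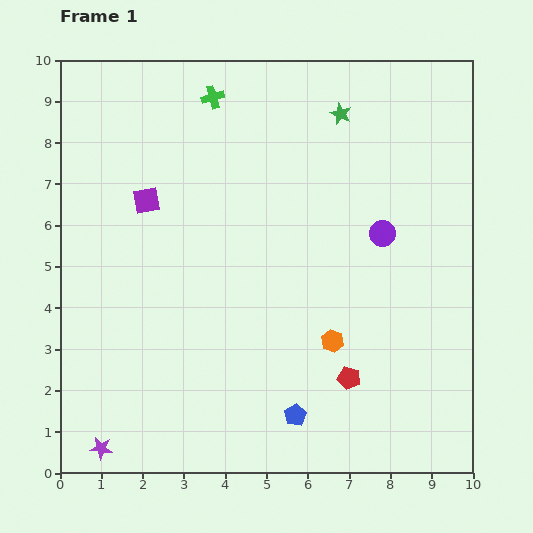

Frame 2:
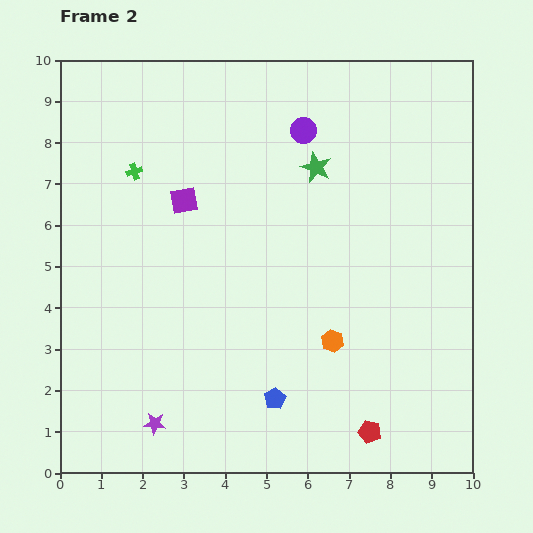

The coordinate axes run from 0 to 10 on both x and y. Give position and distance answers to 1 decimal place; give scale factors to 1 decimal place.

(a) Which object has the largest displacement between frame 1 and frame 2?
the purple circle

(moved 3.1; next 2.6)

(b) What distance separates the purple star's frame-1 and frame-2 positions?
1.4

The purple star moved from (1.0, 0.6) to (2.3, 1.2), a distance of √(1.3² + 0.6²) ≈ 1.4.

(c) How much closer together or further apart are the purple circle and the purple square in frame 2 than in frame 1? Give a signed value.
-2.4

Distance in frame 1: 5.8. Distance in frame 2: 3.4.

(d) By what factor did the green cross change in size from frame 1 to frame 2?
0.7×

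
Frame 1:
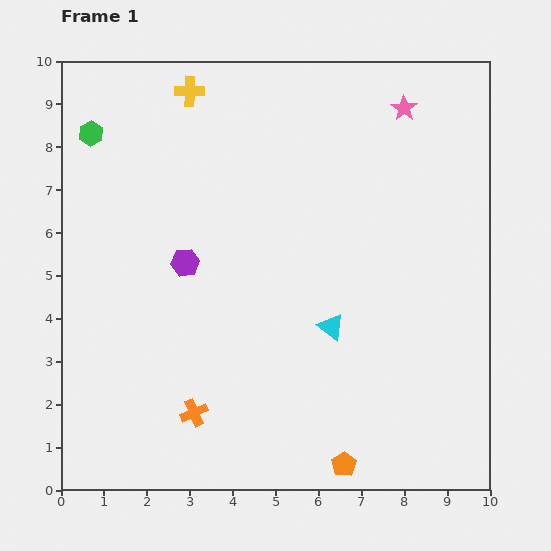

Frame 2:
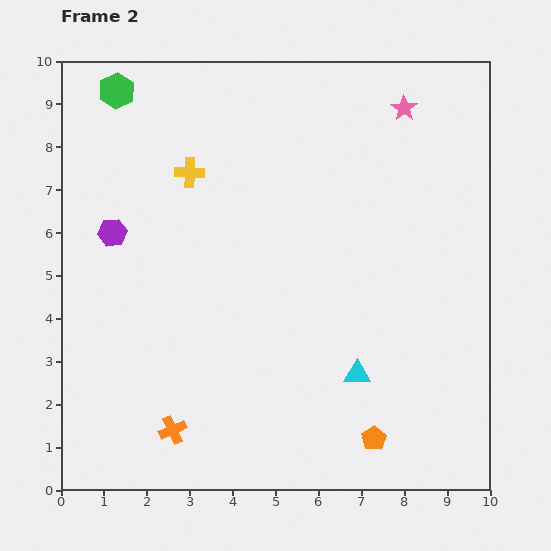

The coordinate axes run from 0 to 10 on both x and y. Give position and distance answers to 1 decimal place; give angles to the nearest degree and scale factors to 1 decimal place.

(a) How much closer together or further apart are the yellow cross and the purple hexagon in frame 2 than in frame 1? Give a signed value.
-1.7

Distance in frame 1: 4.0. Distance in frame 2: 2.3.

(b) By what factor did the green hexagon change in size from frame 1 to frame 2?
1.4×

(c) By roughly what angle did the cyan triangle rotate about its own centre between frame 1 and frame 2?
38° counter-clockwise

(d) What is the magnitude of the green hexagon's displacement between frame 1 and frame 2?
1.2

The green hexagon moved from (0.7, 8.3) to (1.3, 9.3), a distance of √(0.6² + 1.0²) ≈ 1.2.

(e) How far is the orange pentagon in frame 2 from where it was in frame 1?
0.9

The orange pentagon moved from (6.6, 0.6) to (7.3, 1.2), a distance of √(0.7² + 0.6²) ≈ 0.9.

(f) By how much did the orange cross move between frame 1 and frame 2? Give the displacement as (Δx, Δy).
(-0.5, -0.4)

The orange cross was at (3.1, 1.8) in frame 1 and (2.6, 1.4) in frame 2.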